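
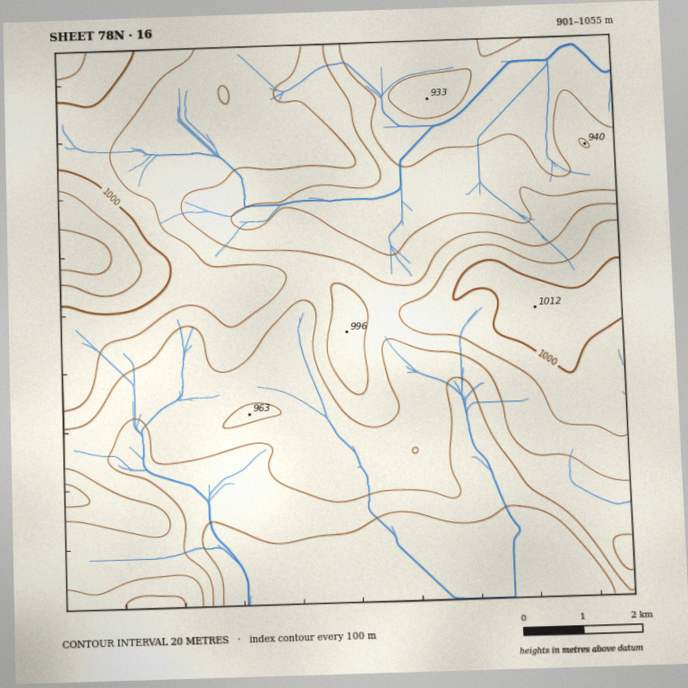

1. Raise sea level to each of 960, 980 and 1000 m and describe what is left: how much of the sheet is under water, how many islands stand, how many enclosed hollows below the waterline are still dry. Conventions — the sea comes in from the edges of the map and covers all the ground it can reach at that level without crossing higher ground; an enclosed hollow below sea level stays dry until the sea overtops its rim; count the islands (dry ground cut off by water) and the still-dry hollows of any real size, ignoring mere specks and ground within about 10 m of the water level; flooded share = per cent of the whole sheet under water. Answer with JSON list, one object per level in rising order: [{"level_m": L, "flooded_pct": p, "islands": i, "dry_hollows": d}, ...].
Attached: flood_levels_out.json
[{"level_m": 960, "flooded_pct": 58, "islands": 0, "dry_hollows": 0}, {"level_m": 980, "flooded_pct": 79, "islands": 1, "dry_hollows": 0}, {"level_m": 1000, "flooded_pct": 92, "islands": 0, "dry_hollows": 0}]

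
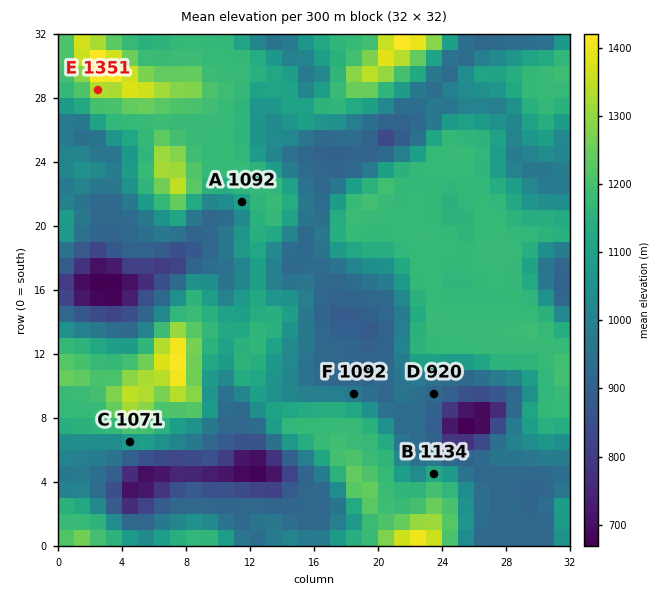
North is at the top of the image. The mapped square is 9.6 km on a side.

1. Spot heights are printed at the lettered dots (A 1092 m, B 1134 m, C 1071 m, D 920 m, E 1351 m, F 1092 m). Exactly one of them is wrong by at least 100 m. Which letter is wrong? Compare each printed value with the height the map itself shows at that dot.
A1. F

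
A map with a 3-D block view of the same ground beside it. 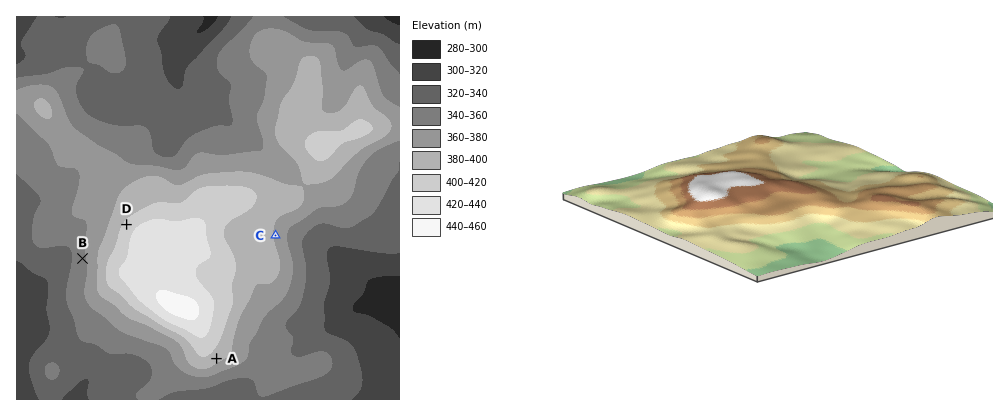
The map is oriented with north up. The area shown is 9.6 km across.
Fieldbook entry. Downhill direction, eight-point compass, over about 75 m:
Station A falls SE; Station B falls W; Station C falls E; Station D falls NW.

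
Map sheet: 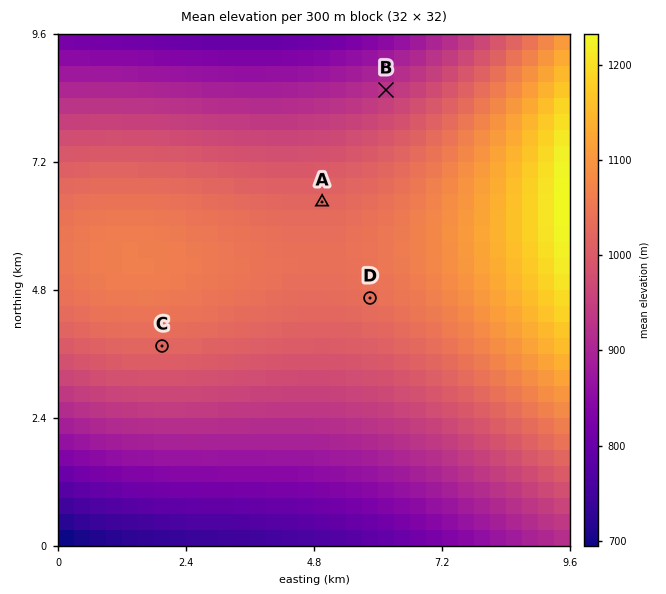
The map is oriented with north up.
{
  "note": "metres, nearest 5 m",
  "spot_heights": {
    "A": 1020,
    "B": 930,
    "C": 1020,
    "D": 1035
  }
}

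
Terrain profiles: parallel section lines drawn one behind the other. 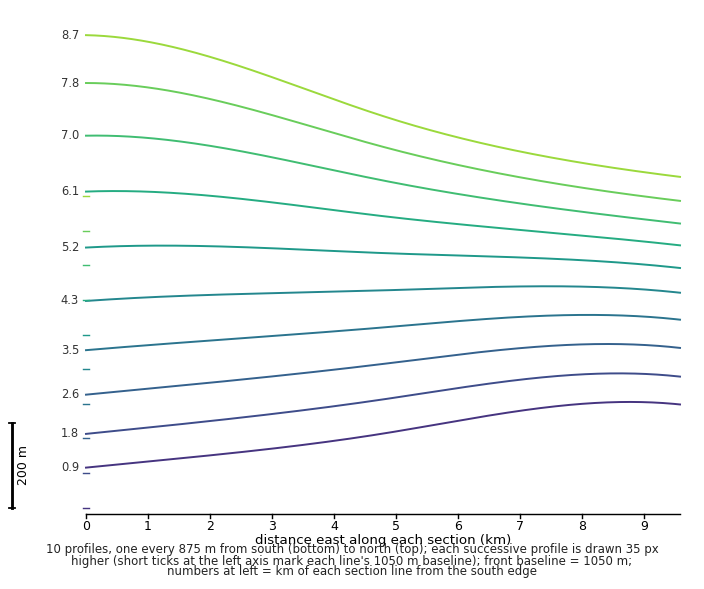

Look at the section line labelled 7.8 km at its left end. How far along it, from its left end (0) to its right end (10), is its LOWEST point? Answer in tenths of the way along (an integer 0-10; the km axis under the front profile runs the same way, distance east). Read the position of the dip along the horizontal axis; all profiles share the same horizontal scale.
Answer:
10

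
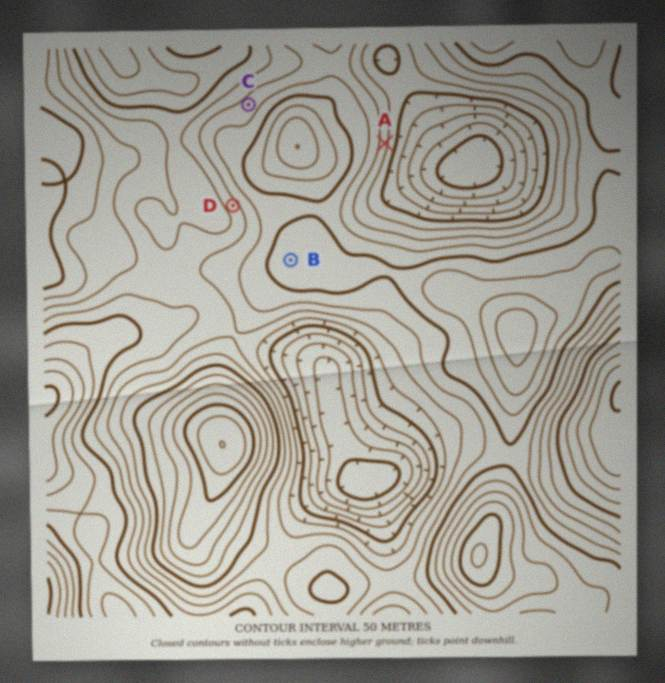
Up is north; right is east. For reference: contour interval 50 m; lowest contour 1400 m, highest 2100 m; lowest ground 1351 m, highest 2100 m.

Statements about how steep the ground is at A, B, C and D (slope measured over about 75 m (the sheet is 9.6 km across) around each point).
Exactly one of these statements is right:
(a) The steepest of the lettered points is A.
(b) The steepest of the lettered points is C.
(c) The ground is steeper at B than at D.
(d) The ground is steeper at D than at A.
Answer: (a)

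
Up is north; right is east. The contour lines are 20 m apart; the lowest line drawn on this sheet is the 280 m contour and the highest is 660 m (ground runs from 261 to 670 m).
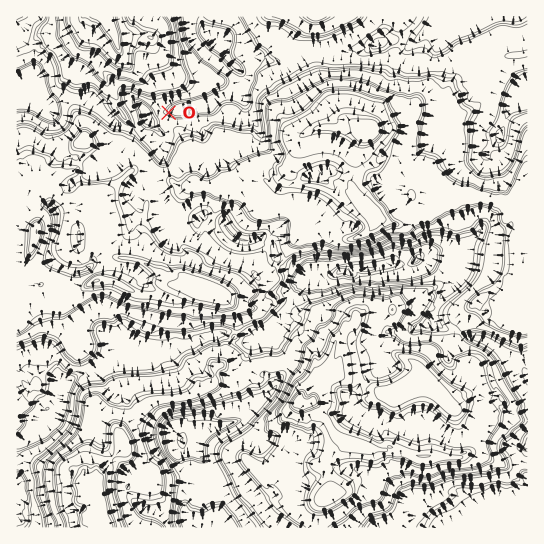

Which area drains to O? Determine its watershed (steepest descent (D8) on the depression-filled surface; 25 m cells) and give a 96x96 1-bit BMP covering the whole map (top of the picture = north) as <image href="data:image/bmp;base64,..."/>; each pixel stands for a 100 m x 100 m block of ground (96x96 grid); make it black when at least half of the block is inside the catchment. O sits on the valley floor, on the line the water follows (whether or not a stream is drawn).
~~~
<image width="96" height="96" href="data:image/bmp;base64,Qk2+BAAAAAAAAD4AAAAoAAAAYAAAAGAAAAABAAEAAAAAAIAEAAATCwAAEwsAAAIAAAAAAAAA////AAAAAAAAAAAAAAAAAAAAAAAAAAAAAAAAAAAAAAAAAAAAAAAAAAAAAAAAAAAAAAAAAAAAAAAAAAAAAAAAAAAAAAAAAAAAAAAAAAAAAAAAAAAAAAAAAAAAAAAAAAAAAAAAAAAAAAAAAAAAAAAAAAAAAAAAAAAAAAAAAAAAAAAAAAAAAAAAAAAAAAAAAAAAAAAAAAAAAAAAAAAAAAAAAAAAAAAAAAAAAAAAAAAAAAAAAAAAAAAAAAAAAAAAAAAAAAAAAAAAAAAAAAAAAAAAAAAAAAAAAAAAAAAAAAAAAAAAAAAAAAAAAAAAAAAAAAAAAAAAAAAAAAAAAAAAAAAAAAAAAAAAAAAAAAAAAAAAAAAAAAAAAAAAAAAAAAAAAAAAAAAAAAAAAAAAAAAAAAAAAAAAAAAAAAAAAAAAAAAAAAAAAAAAAAAAAAAAAAAAAAAAAAAAAAAAAAAAAAAAAAAAAAAAAAAAAAAAAAAAAAAAAAAAAAAAAAAAAAAAAAAAAAAAAAAAAAAAAAAAAAAAAAAAAAAAAAAAAAAAAAAAAAAAAAAAAAAAAAAAAAAAAAAAAAAAAAAAAAAAAAAAAAAAAAAAAAAAAAAAAAAAAAAAAAAAAAAAAAAAAAAAAAAAAAAAAAAAAAAAAAAAAAAAAAAAAAAAAAAAAAAAAAAAAAAAAAAAAAAAAAAAAAAAAAAAAAAAAAA4AAAAAAAAAAAB8AP4AAAAAAAAAAAH+A/8AAAAAAAAAAAf///wAAAAAAAAAAA////gAAAAAAAAAAA////AAAAAAAAAAAA///8AAAAAAAAAAAA///8AAAAAAAAAAAAf//8AAAAAAAAAAAAf//8AAAAAAAAAAAAf//8AAAAAAAAAAAAP//8AAAAAAAAAAAAP//8AAAAAAAAAAAAP//4AAAAAAAAAAAAP//4AAAAAAAAAAAAf//8AAAAAAAAAAAAf//8AAAAAAAAAAAAf//+AAAAAAAAAAAAf//+AAAAAAAAAAAAf//+AAAAAAAAAAAAP////AAAAAAAAAAAP////wAAAAAAAAAAB////gAAAAAAAAAAAP///gAAAAAAAAAAAH///gAAAAAAAAAAAD///gAAAAAAAAAAAB///gAAAAAAAAAAAB///gAAAAAAAAAAAB///gAAAAAAAAAAABB//AAAAAAAAAAAAAAf+AAAAAAAAAAAAAAf8AAAAAAAAAAAAAAf4AAAAAAAAAAAAAAfwAAAAAAAAAAAAAA/wAAAAAAAAAAAAAB/gAAAAAAAAAAAAAB/gAAAAAAAAAAAAAB/AAAAAAAAAAAAAAD/AAAAAAAAAAAAAAD+AAAAAAAAAAAAAAH+AAAAAAAAAAAAAAP8AAAAAAAAAAAAAAP4AAAAAAAAAAAAAAfgAAAAAAAAAAAAAAfgAAAAAAAAAAAAAAPAAAAAAAAAAAAAAAGAAAAAAAAAAAAAAAAAAAAAAAAAAAAAAAAAAAAAAAAAAAAAAAAAAAAAAAAAAAAAAAAAAAAAAAAAAAAAAAAAAAAAAAAAAAAAAAAAAAAAAAAAAAAA="/>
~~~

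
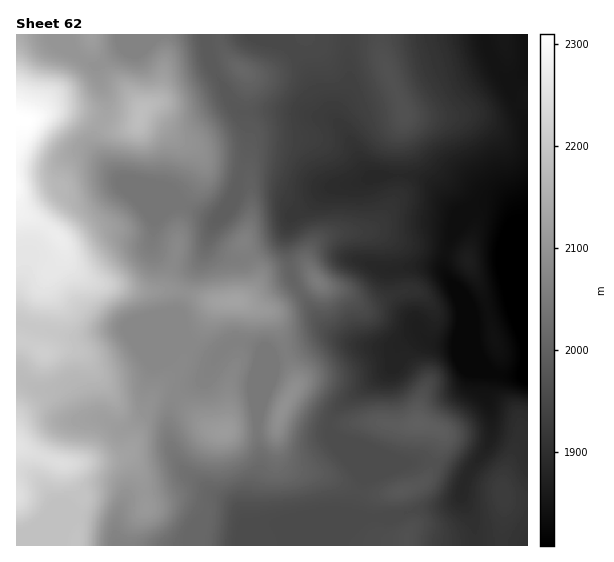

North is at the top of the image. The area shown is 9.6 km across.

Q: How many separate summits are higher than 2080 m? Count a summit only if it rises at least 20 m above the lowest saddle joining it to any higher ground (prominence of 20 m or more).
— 4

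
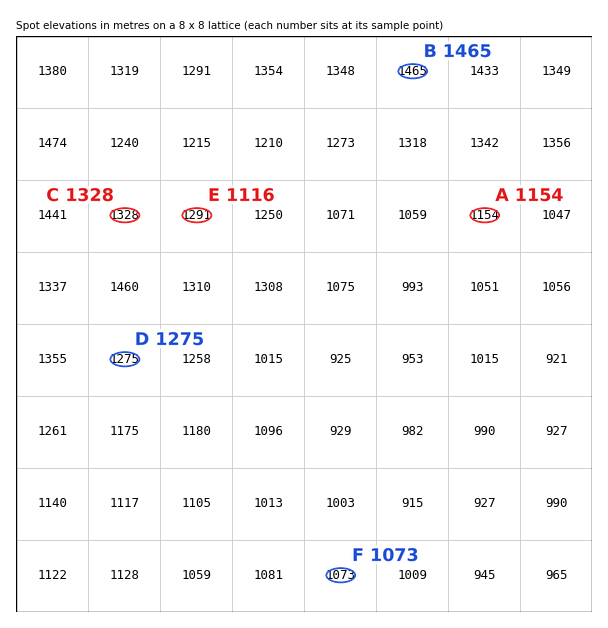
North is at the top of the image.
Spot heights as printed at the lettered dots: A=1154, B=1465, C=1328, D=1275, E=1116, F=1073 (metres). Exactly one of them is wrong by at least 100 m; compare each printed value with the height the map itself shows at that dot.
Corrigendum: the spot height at E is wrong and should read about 1291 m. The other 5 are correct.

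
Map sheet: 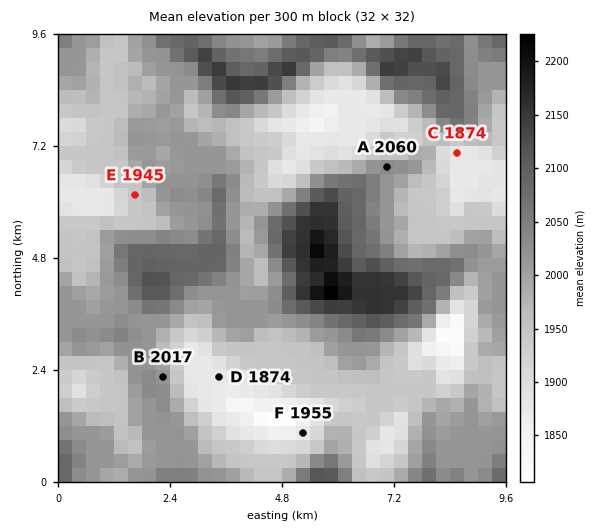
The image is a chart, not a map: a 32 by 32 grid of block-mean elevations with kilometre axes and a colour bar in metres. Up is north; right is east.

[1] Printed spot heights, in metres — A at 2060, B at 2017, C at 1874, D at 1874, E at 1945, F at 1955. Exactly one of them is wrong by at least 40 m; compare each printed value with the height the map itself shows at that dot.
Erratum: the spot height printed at F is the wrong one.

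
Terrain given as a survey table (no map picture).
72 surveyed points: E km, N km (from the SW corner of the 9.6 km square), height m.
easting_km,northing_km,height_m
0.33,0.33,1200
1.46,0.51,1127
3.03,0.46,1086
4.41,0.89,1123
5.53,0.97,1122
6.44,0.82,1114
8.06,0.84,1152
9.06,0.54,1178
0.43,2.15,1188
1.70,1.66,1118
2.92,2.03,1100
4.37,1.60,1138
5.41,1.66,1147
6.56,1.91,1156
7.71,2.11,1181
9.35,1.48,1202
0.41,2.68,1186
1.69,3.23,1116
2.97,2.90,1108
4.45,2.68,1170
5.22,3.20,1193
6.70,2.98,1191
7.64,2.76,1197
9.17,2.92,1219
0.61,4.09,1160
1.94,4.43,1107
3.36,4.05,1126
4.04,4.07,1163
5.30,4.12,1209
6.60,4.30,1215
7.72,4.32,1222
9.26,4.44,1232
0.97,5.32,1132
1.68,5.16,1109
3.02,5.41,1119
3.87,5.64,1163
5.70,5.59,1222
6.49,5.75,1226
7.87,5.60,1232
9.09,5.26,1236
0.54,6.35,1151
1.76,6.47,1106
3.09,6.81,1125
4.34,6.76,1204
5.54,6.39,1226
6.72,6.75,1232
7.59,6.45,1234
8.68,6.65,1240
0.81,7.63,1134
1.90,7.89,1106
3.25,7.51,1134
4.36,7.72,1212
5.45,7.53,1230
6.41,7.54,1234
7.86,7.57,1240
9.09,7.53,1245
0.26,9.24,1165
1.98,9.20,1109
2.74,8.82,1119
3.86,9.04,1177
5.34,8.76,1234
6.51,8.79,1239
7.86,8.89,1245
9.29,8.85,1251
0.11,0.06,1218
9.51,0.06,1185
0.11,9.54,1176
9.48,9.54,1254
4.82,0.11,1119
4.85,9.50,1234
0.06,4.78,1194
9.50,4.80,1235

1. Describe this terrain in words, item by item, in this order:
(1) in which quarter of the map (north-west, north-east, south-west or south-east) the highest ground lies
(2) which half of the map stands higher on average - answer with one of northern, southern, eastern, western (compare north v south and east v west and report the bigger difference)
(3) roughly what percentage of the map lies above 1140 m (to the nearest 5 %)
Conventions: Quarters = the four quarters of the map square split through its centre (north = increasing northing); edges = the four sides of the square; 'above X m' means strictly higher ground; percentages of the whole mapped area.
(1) Look to the north-east quarter for the highest ground.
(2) The eastern half stands higher on average than the western half.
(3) Roughly 65 % of the ground is higher than 1140 m.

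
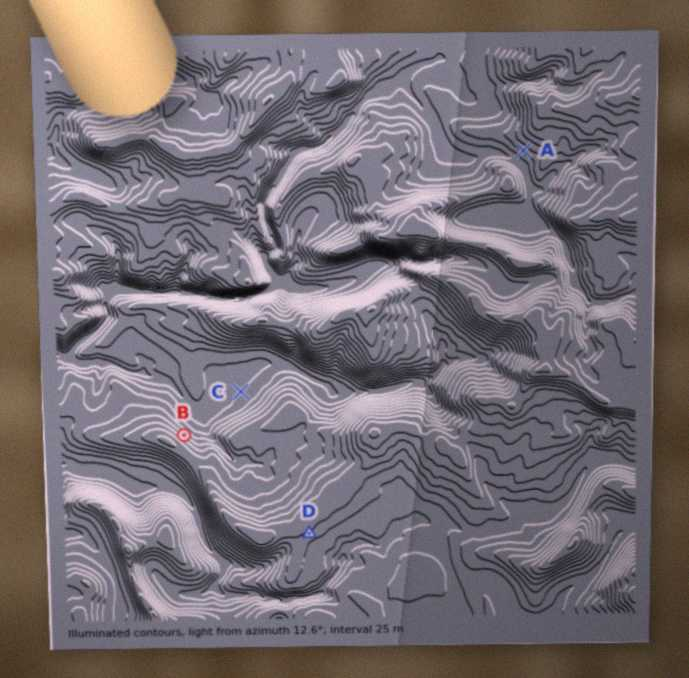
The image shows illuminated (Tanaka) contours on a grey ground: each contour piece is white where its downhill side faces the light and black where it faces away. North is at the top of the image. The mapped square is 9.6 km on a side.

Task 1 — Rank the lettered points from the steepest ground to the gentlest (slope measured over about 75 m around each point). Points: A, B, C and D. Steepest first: B A D C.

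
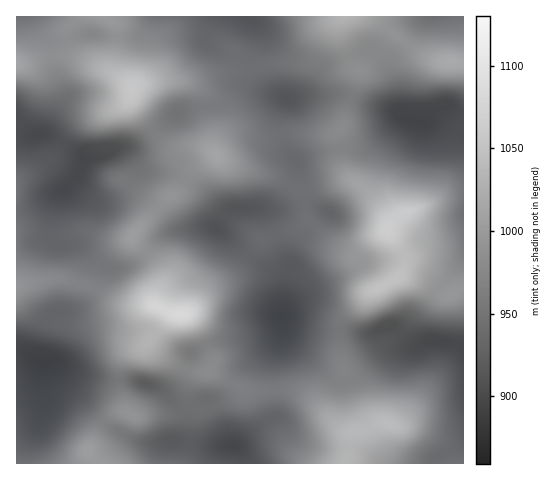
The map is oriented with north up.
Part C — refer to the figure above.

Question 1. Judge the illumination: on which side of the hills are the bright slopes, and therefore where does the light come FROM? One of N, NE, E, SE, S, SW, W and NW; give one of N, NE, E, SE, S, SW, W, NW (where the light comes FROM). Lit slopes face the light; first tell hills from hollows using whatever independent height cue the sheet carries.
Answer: N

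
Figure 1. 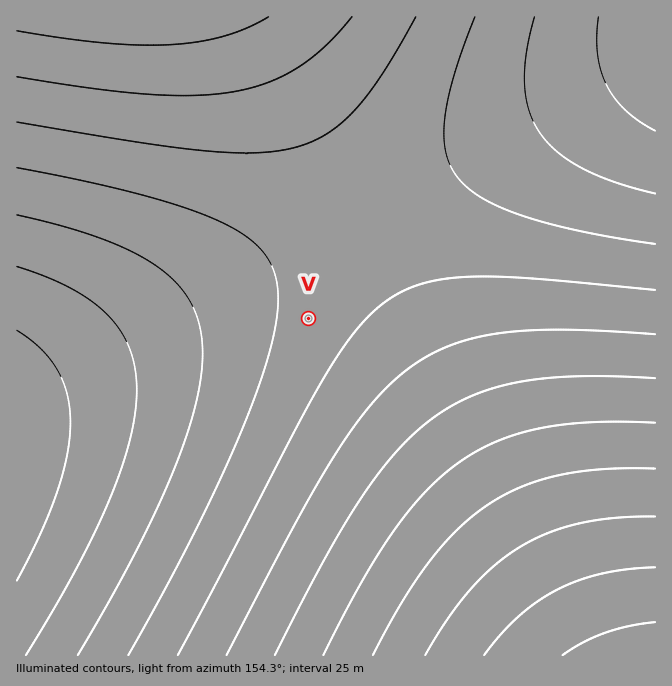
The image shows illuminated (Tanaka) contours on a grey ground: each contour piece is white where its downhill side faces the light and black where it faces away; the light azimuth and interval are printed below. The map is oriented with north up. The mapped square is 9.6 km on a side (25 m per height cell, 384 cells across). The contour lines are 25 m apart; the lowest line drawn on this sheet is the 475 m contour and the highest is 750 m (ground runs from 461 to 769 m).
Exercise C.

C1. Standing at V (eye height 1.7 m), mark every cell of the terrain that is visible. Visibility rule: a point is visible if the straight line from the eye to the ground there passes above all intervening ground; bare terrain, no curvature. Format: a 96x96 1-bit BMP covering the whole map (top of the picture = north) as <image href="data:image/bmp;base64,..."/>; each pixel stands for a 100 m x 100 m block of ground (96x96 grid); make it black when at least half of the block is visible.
<image width="96" height="96" href="data:image/bmp;base64,Qk2+BAAAAAAAAD4AAAAoAAAAYAAAAGAAAAABAAEAAAAAAIAEAAATCwAAEwsAAAIAAAAAAAAA////AAAAAAAAAAAAAAAAAAAAAAAAAAAAAAAAAAAAAAAAAAAAAAAAAAAAAAAAAAAAAAAAAAAAAAAAAAAAAAAAAAAAAAAAAAAAAAAAAAAAAAAAAAAAAAAAAAAAAAAAAAAAAAAAAAAAAAAAAAAAAAAAAAAAAAAAAAAAAAAAAAAAAAAAAAAAAAAAAAAAAAAAAAAAAAAAAAAAAAAAAAAAAAAAAAAAAAAAAAAAAAAAAAAAAAAAAAAAAAAAAAAAAAAAAAAAAAAAAAAAAAAAAAAAAAAAAAAAAAAAAAAAAAAAAAAAAAEAAAAAAAAAAAAAAAMAAAAAAAAAAAAAAAcAAAAAAAAAAAAAAA8AAAAAAAAAAAAAAB8AAAAAAAAAAAAAAD8Af/gAAAAAAAAAAH8H//8AAAAAAAAAAP8f///gAAAAAAAAAf8////4AAAAAAAAA/9////8AAAAAAAAB//////+AAAAAAAAD///////gAAAAAAAP///////wAAAAAAAf///////4AAAAAAA////////4AAAAAAB//9/////8AAAAAAH//9/////+AAAAAAP//8//////AAAAAA///8//////AAAAAB///8f/////gAAAAH///8P/////wAAAAP///8H/////4AAAA////8D/////4AAAD////8B/////8AAAP////8A/////+AAA/////8Af/////AAD/////8AH/////gAP/////8AD/////wA//////8AA/////////////8AAf////////////8AAH////////////8AAA////////////8AAAH///////////8AAAA///////////8AAAAD//////////8AAAAAD/////////8AAAAAAP////////8AAAAAAD////////8AAAAAAA////////8AAAAAAAf///////8AAAAAAAf///////8AAAAAAAP///////8AAAAAAAH///////8AAAAAAAH///////8AAAAAAAD///////8AAAAAAAD///////8AAAAAAAB///////8AAAAAAAB///////8AAAAAAAA///////8AAAAAAAA///////8AAAAAAAAf//////8AAAAAAAAf//////8AAAAAAAAP//////8AAAAAAAAP//////8AAAAAAAAP//////8AAAAAAAAH//////8AAAAAAAAH//////8AAAAAAAAD//////8AAAAAAAAD//////8AAAAAAAAD//////8AAAAAAAAB//////8AAAAAAAAB//////8AAAAAAAAA//////8AAAAAAAAA//////8AAAAAAAAAf/////8AAAAAAAAAf/////8AAAAAAAAAf/////8AAAAAAAAAP/////8AAAAAAAAAP/////8AAAAAAAAAH/////8AAAAAAAAAH/////8AAAAAAAAAD/////8AAAAAAAAAD/////8AAAAAAAAAB/////8AAAAAAAAAB/////8AAAAAAAAAA/////8AAAAAAAAAA/////8AAAAAAAAAAf////8="/>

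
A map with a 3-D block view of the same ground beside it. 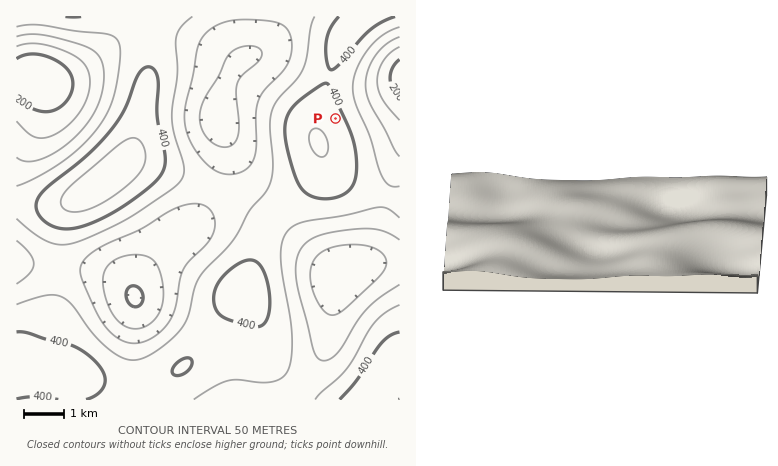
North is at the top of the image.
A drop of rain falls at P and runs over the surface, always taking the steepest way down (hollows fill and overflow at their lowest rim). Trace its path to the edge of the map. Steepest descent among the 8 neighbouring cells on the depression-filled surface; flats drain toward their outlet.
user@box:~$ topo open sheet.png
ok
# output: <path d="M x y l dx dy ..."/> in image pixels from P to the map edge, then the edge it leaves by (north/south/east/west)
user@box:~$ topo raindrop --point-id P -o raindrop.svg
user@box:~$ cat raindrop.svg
<path d="M336 118l10-10 12 0 24-16 18-8"/>
exit: east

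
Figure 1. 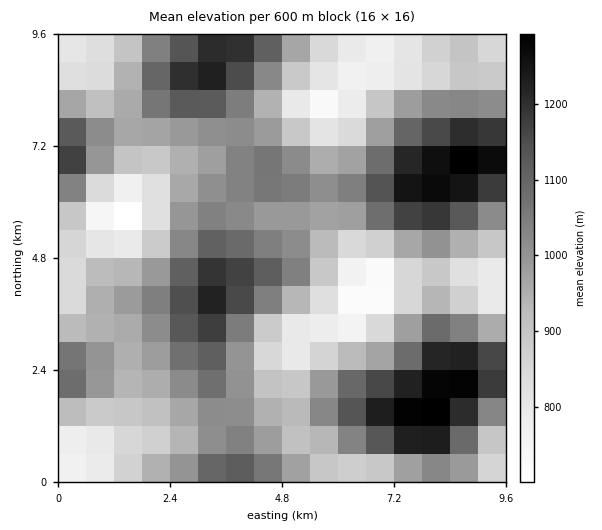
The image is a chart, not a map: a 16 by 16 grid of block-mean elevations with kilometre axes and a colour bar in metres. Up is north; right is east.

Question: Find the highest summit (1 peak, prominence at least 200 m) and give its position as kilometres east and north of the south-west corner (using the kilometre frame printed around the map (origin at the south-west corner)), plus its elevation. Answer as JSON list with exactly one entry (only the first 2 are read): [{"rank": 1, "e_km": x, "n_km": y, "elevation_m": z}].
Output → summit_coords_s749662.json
[{"rank": 1, "e_km": 7.84, "n_km": 1.21, "elevation_m": 1316}]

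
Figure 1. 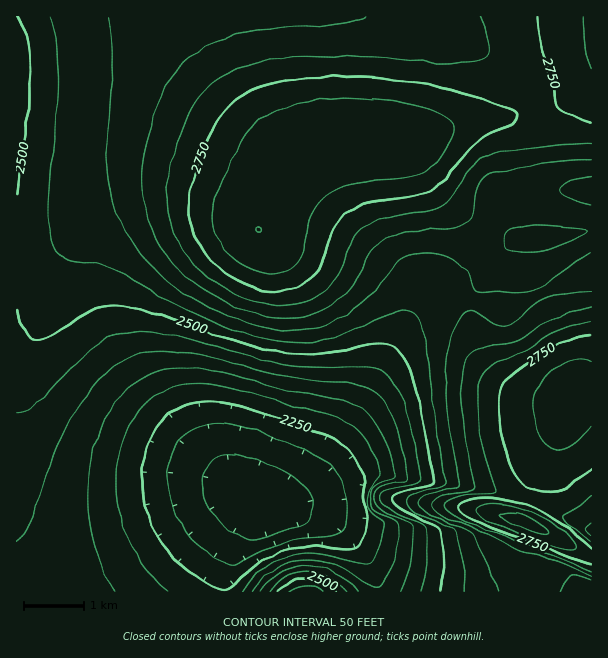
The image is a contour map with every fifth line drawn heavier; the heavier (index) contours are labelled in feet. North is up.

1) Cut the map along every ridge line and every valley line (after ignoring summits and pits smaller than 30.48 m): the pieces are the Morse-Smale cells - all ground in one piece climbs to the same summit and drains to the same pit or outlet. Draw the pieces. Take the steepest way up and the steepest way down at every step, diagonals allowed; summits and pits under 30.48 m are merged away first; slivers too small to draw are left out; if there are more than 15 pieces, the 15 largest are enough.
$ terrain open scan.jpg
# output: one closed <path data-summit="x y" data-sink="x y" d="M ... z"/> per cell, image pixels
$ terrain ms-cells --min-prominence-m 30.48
<path data-summit="260 230" data-sink="257 500" d="M591 16l-575 1 1 575 205 0 6-29 26-60 3-3 10 4 12-2 17-9 18-19 40-55 48-87 20-28 16-8 21 0 20 5 22 9 6 0 29-15 56-22z"/><path data-summit="524 522" data-sink="257 500" d="M591 274l-34 12-50 24-6 0-22-9-20-5-21 0-16 8-16 20-40 75-46 68-24 26-17 9-11 2 44 12 32 16 18 19 8 12 6 15 2 14 213 0z"/><path data-summit="306 591" data-sink="257 500" d="M258 500l-4 3-7 15-19 45-5 18 1 11 154-1-2-13-6-15-8-12-18-19-32-16-43-11z"/>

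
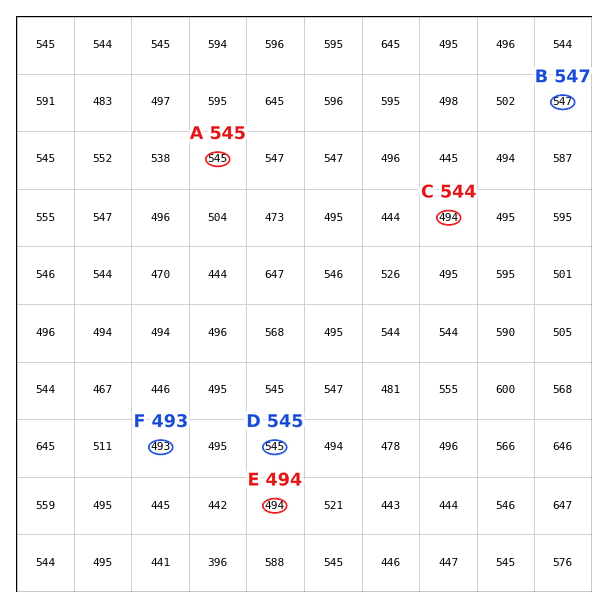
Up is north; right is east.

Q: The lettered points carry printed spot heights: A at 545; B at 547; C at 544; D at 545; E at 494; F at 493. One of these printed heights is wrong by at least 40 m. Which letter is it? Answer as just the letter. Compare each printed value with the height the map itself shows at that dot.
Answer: C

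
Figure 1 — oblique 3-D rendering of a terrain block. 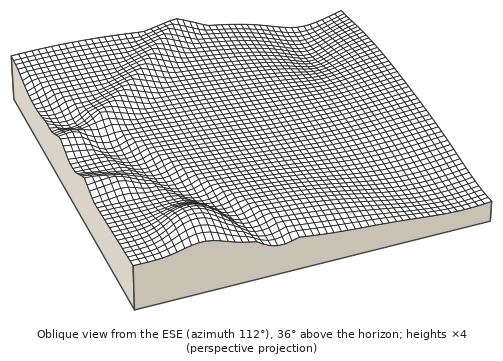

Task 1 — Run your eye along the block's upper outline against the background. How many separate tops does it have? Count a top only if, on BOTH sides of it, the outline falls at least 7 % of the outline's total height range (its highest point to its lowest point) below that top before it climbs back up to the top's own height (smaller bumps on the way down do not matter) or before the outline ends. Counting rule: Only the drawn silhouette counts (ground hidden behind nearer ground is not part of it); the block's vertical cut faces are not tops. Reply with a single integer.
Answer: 2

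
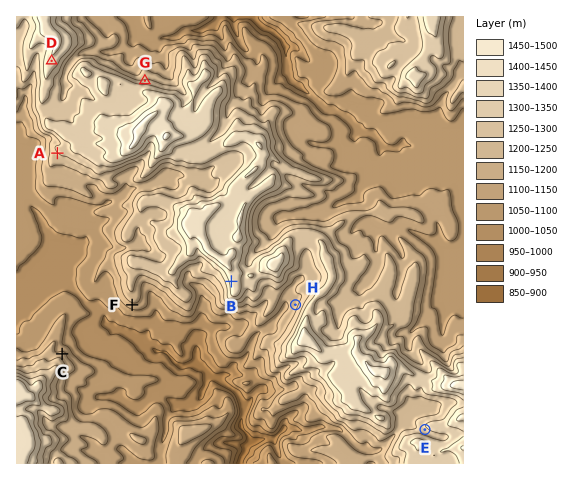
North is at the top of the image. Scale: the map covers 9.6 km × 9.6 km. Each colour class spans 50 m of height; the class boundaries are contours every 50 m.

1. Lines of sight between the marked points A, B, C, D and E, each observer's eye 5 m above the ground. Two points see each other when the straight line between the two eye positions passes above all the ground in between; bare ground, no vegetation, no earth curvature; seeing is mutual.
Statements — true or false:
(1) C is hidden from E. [true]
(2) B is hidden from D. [true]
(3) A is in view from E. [false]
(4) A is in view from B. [false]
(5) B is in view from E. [false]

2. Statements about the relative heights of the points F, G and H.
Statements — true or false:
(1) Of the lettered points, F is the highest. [false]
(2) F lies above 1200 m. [false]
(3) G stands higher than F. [true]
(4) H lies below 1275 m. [true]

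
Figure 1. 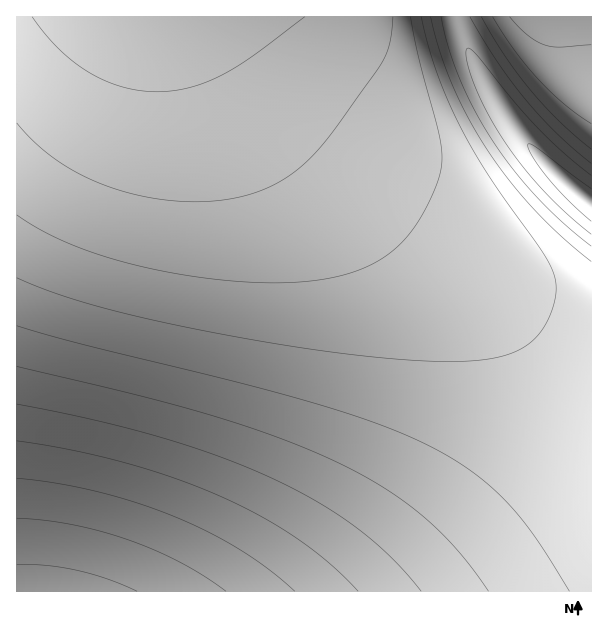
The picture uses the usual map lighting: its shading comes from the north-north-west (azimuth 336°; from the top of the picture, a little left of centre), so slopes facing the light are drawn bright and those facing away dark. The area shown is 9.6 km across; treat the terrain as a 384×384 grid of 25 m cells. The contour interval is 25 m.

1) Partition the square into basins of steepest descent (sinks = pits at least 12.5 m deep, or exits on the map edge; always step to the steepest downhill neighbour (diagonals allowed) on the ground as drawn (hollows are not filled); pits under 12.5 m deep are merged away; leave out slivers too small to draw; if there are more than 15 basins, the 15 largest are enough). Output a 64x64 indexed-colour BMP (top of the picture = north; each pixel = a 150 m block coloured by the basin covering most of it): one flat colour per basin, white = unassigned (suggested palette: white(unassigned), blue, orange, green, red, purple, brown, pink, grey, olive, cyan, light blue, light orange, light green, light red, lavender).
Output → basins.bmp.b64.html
<image width="64" height="64" href="data:image/bmp;base64,Qk12CAAAAAAAAHYAAAAoAAAAQAAAAEAAAAABAAQAAAAAAAAIAAATCwAAEwsAABAAAAAAAAAA////ALR3HwAOf/8ALKAsACgn1gC9Z5QAS1aMAMJ34wB/f38AIr28AM++FwDox64AeLv/AIrfmACWmP8A1bDFABERERERERERERERERERERERERERERERERERERERERERERERERERERERERERERERERERERERERERERERERERERERERERERERERERERERERERERERERERERERERERERERERERERERERERERERERERERERERERERERERERERERERERERERERERERERERERERERERERERERERERERERERERERERERERERERERERERERERERERERERERERERERERERERERERERERERERERERERERERERERERERERERERERERERERERERERERERERERERERERERERERERERERERERERERERERERERERERERERERERERERERERERERERERERERERERERERERERERERERERERERERERERERERERERERERERERERERERERERERERERERERERERERERERERERERERERERERERERERERERERERERERERERERERERERERERERERERERERERERERERERERERERERERERERERERERERERERERERERERERERERERERERERERERERERERERERERERERERERERERERERERERERERERERERERERERERERERERERERERERERERERERERERERERERERERERERERERERERERERERERERERERERERERERERERERERERERERERERERERERERERERERERERERERERERERERERERERERERERERERERERERERERERERERERERERERERERERERERERERERERERERERERERERERERERERERERERERERERERERERERERERERERERERERERERERERERERERERERERERERERERERERERERERERERERERERERERERERERERERERERERERERERERERERERERERERERERERERERERERERERERERERERERERERERERERERERERERERERERERERERERERERERERERERERERERERERERERERERERERERERERERERERERERERERERERERERERERERERERERERERERERERERERERERERERERERERERERERERERERERERERERERERERERERERERERERERERERERERERERERERERERERERERERERERERERERERERERERERERERERERERERERERERERERERERERERERERERERERERERERERERERERERERERERERERERERERERERERERERERERERERERERERERERERERERERERERERERERERERERERERIiEREREREREREREREREREREREREREREREREREREREiIiIRERERERERERERERERERERERERERERERERERERIiIiIhERERERERERERERERERERERERERERERERERERIiIiIiERERERERERERERERERERERERERERERERERESIiIiIiIREREREREREREREREREREREREREREREREREiIiIiIiIhEREREREREREREREREREREREREREREREREiIiIiIiIiERERERERERERERERERERERERERERERERIiIiIiIiIiIRERERERERERERERERERERERERERERERIiIiIiIiIiIhERERERERERERERERERERERERERERESIiIiIiIiIiIiERERERERERERERERERERERERERERESIiIiIiIiIiIiIRERERERERERERERERERERERERERESIiIiIiIiIiIiIhEREREREREREREREREREREREREREiIiIiIiIiIiIiIiEREREREREREREREREREREREREREiIiIiIiIiIiIiIiIREREREREREREREREREREREREREiIiIiIiIiIiIiIiIhERERERERERERERERERERERERIiIiIiIiIiIiIiIiIiERERERERERERERERERERERERIiIiIiIiIiIiIiIiIiIRERERERERERERERERERERERIiIiIiIiIiIiIiIiIiIhERERERERERERERERERERERIiIiIiIiIiIiIiIiIiIiERERERERERERERERERERERIiIiIiIiIiIiIiIiIiIiIRERERERERERERERERERERIiIiIiIiIiIiIiIiIiIiIhERERERERERERERERERERIiIiIiIiIiIiIiIiIiIiIiERERERERERERERERERERIiIiIiIiIiIiIiIiIiIiIiIRERERERERERERERERERIiIiIiIiIiIiIiIiIiIiIiIhERERERERERERERERERIiIiIiIiIiIiIiIiIiIiIiIiERERERERERERERERERIiIiIiIiIiIiIiIiIiIiIiIiIRERERERERERERERERIiIiIiIiIiIiIiIiIiIiIiIiIhEREREREREREREREREiIiIiIiIiIiIiIiIiIiIiIiIiEREREREREREREREREiIiIiIiIiIiIiIiIiIiIiIiIiIREREREREREREREREiIiIiIiIiIiIiIiIiIiIiIiIiIhERERERERERERERESIiIiIiIiIiIiIiIiIiIiIiIiIiERERERERERERERESIiIiIiIiIiIiIiIiIiIiIiIiIiIRERERERERERERERIiIiIiIiIiIiIiIiIiIiIiIiIiIhERERERERERERERIiIiIiIiIiIiIiIiIiIiIiIiIiIi"/>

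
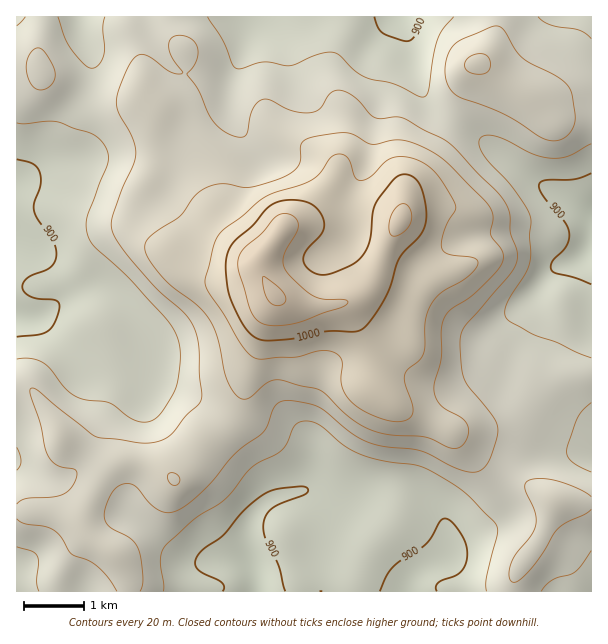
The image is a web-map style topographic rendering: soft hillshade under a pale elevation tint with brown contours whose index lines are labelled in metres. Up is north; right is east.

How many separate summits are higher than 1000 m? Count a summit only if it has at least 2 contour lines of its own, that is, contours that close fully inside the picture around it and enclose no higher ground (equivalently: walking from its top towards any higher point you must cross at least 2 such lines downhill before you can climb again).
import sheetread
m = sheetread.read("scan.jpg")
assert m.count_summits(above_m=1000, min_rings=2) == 1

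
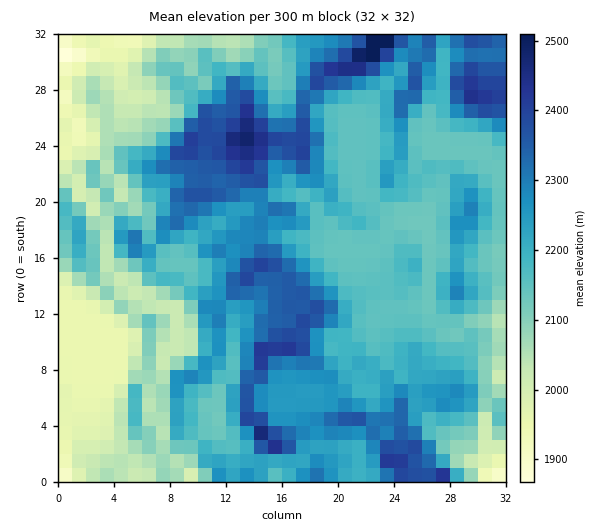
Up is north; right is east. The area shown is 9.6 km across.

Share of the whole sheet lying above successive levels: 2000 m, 90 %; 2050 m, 83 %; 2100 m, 77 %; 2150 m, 60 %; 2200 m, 43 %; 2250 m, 30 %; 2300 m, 20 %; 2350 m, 12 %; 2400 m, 5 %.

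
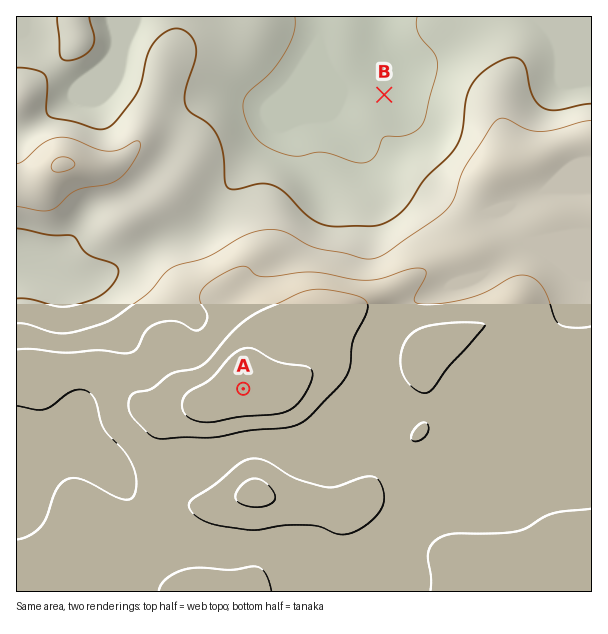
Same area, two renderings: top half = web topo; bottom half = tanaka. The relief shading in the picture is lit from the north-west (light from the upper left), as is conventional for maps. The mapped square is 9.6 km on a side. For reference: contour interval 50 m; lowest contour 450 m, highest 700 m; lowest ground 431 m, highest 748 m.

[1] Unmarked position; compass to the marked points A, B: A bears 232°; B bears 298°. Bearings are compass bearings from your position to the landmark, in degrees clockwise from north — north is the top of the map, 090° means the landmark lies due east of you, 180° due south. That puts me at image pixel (524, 169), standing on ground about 590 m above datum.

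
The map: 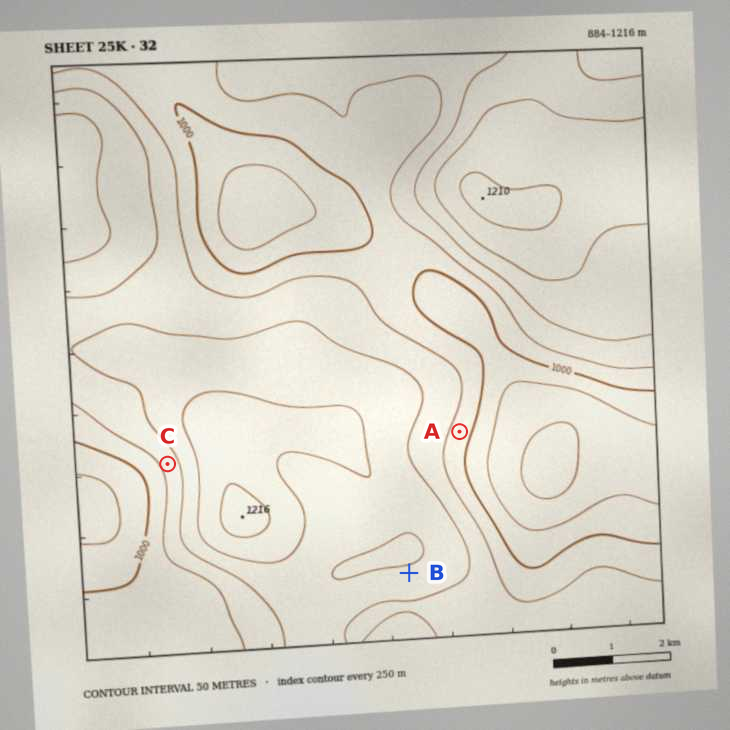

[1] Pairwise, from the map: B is higher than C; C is higher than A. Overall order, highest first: B C A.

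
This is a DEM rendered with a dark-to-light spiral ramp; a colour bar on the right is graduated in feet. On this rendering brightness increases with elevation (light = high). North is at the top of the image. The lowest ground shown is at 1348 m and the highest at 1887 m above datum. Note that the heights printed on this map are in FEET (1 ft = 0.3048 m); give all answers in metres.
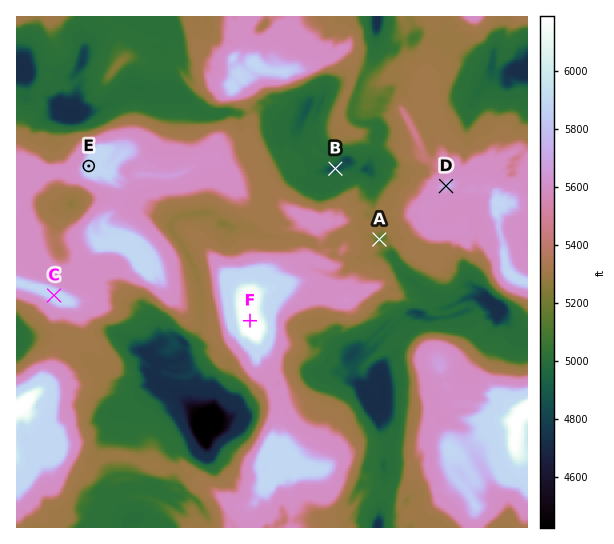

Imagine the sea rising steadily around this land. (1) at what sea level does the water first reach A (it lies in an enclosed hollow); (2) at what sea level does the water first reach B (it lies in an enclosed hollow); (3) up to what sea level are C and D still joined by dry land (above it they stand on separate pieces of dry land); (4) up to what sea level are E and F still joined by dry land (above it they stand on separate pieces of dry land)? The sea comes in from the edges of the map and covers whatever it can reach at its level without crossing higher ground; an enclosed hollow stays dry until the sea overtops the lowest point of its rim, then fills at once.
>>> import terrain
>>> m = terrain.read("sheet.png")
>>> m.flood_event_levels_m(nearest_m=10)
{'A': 1590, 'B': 1550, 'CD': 1610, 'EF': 1620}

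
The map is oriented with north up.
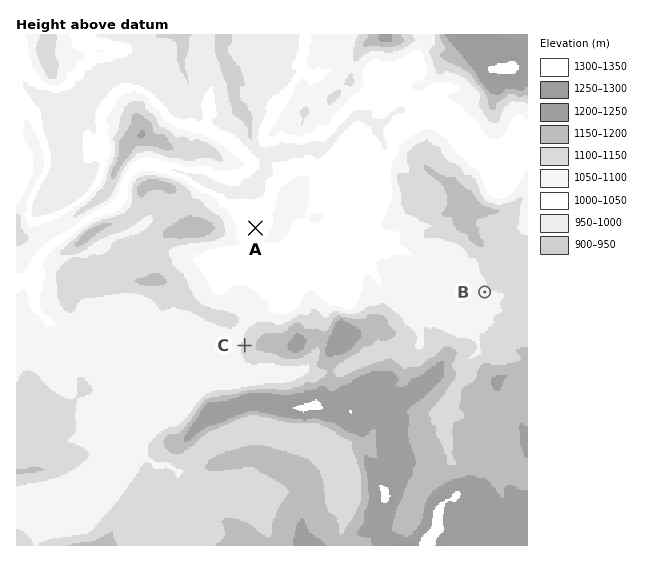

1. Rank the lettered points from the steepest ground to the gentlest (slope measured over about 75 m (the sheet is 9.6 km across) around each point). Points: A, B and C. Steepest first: C B A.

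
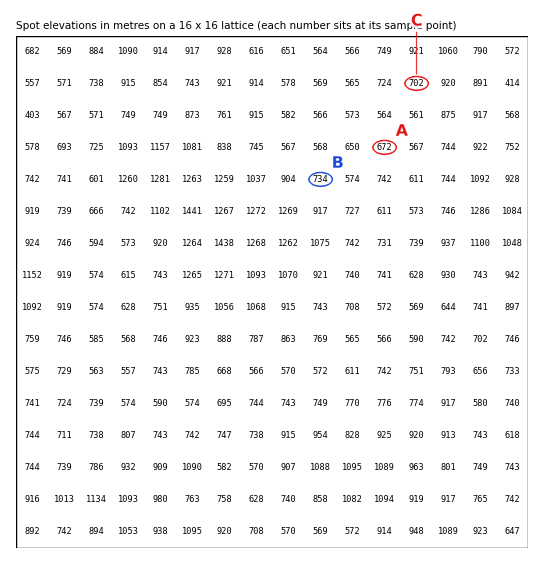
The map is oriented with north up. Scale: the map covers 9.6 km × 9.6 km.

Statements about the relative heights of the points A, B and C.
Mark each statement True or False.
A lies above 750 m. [False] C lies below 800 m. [True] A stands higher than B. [False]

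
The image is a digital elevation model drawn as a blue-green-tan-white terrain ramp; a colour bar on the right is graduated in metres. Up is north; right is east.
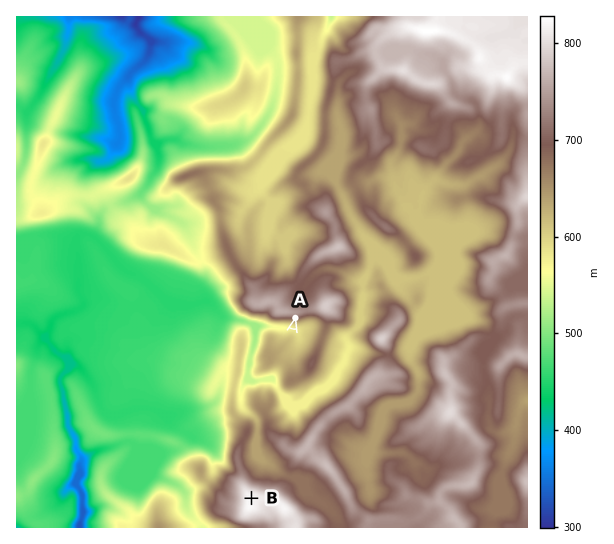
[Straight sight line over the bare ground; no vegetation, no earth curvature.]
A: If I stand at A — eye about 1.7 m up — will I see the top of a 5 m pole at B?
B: Yes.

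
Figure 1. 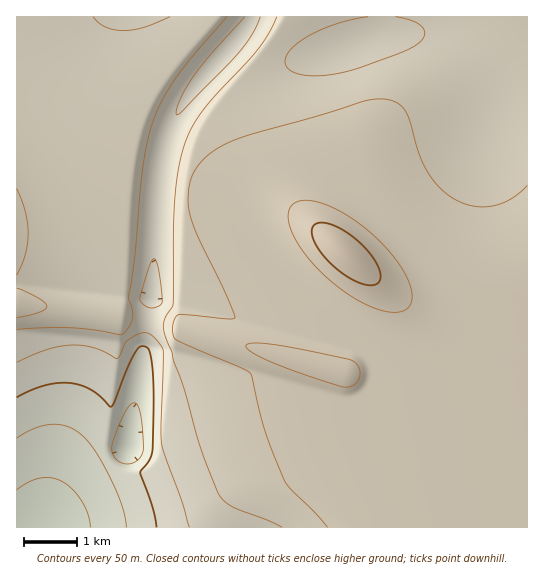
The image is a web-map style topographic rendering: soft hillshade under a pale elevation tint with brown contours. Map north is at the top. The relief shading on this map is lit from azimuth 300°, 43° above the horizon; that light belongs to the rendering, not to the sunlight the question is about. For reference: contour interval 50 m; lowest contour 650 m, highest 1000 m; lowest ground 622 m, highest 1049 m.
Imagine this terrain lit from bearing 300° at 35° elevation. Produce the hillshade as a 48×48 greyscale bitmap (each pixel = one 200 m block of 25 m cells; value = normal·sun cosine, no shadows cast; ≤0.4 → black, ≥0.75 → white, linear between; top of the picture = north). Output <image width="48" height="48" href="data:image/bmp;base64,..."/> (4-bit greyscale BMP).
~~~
<image width="48" height="48" href="data:image/bmp;base64,Qk32BAAAAAAAAHYAAAAoAAAAMAAAADAAAAABAAQAAAAAAIAEAAATCwAAEwsAABAAAAAAAAAAAAAAABEREQAiIiIAMzMzAERERABVVVUAZmZmAHd3dwCIiIgAmZmZAKqqqgC7u7sAzMzMAN3d3QDu7u4A////AGd4iJmaqqqpmHd3d3iIiIiIiIiIiIiIiGd3iJmZqqqpmId3d3iIiIiIiIiIiIiIiGZ3iImZmqmZmYiHd3iIiIiIiIiIiIiIiGZ3iImZmZmZmZiIiIiIiIiIiIiIiIiIiGZ3eImZqpmZmZmIiIiIiIiIiIiIiIiIiGZneImZvLqZmZmIiIiIiIiIiIiIiIiIiGZneIh3rvuZmZiIiIiIiIiIiIiIiIiIiGZneIhUjP2pmZiIiIiIiIiIiIiIiIiIiFZneIhTa+2pmZiIiIiIiIiIiIiIiIiIiFZmd4hTau6pmZiIiIiIiIiIiIiIiIiIiFVmd4hjWu65mZiIiIiIiIiIiIiIiIiIiFVmd3hjSd65mZiIiIiIiHeIiIiIiIiIiFVmZ3hzON65mZiIiIiHd2Z4iIiIiIiIiFVWZ3dzN87JmYiIiHd3d2RHiIiIiIiIiFVWZndzJr7JmIiHd3d3d3VGiIiIiIiIiFVWZnd0Jq7JiHd3d3eIiIdniIiIiIiIiFVWZnd0FJzId3d3iIiIiIiIiIiIiIiIiFVVVVZjA4zId4iImYiIiIiIh3d3eIiIiERERFVTAnzaiZmYiIiIiIiHd3d3eIiIiDREVWZ1I43rmZmZiIiIiIh3d3d3eIiIiFVmd3iHM4zrmZiIiIiIiIh3ZmZ3eIiIiHd3iIiHM3zriIiIiIiIiId2ZWZ3eIiIiHd3d4iHMmrbiIiIiIiIiIdlVVZ3iIiIiGZmd3d3MVrbiIiIiIiIiIdlRWd3iIiIiGZmd3d3MVrbiIiIiIiJmYdURWd4iIiIiGZmd3d3MVrbiIiIiIiZqYZVVnd4iIiIiGZnd3d3QVrciIiIiImqqYZVZ3d4iIiIiGZ3d3d3QVnciIiIiJmrqXZmd3d3iIiIiWZ3d3d3QUncmIiIiJqqqHd3d3d3iIiImWd3d3eHQUncmIiIiZqqmHd3d3d3eIiJmXd3d3iHUUncmIiIiZmZiIiId3d3eIiJmXd3d4iIUUjdmIiIiZmYiIiId3d3d4iJmXd3eIiIUjjNqIiIiIiIiIiHd3d3d4iJmXd3iIiIYifNqIiIiIiIiIiHd3d3d4iImXd4iIiIcie+uIiIiIiIiIiHd3d3d3iImXd4iIiIcxauyIiIiIiIiIiHd3Znd3iImXeIiIiIhBSd2YiIiIiIiIiHd3Zmd3eIiXeIiIiIhRJ864iIiIiIiIiId3Zmd3eIiXeIiIiIhyFa7qiIiImZmZmId3ZmZ3eIiHeIiIiIiEA3zsmIiImZmZmYh3d3d3d4iHeIiIiIiHIEneuIiIiZmZmZiHd3d3d4iHeIiIiIiIURat6oiIiJmZmZmIh3d3d4iHd4iIiIiIhAJq3ad3iIiZmpmYiId3d4iHd3eIiIiIhzA3rdl3d3iJmZmZiIiHd4iHd3d4iIiIiHIDe9yGZnd4iZmZmIiIiIiHd3d3iIiIiIYQSL23ZmZneIiIiIiIiIiHd3d3eIiIiIhhFYzZZmZmZ3iIiIiIiIiHd3d3d4iIiZiEAmrcdmZmZnd3iIiIiIhw=="/>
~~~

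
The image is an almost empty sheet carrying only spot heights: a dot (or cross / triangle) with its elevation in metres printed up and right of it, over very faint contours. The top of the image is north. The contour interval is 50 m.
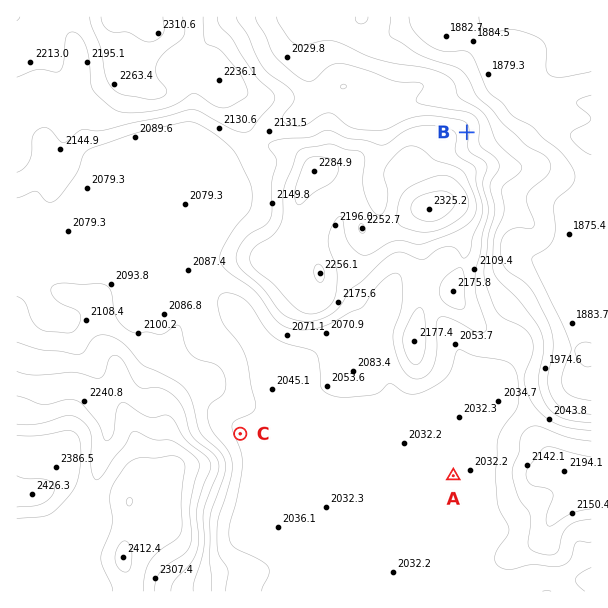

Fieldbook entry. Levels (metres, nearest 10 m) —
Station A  2030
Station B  2110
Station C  2040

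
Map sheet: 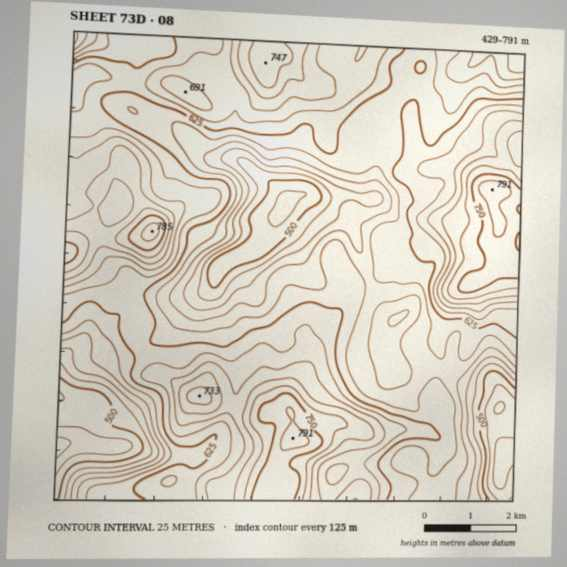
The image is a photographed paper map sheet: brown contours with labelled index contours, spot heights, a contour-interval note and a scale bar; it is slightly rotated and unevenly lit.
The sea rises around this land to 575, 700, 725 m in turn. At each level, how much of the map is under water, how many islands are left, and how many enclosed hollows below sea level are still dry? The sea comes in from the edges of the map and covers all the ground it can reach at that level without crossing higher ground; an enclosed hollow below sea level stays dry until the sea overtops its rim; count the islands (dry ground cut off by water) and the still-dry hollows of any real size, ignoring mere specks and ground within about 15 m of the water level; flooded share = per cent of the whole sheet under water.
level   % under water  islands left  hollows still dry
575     10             0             2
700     84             1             0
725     91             1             0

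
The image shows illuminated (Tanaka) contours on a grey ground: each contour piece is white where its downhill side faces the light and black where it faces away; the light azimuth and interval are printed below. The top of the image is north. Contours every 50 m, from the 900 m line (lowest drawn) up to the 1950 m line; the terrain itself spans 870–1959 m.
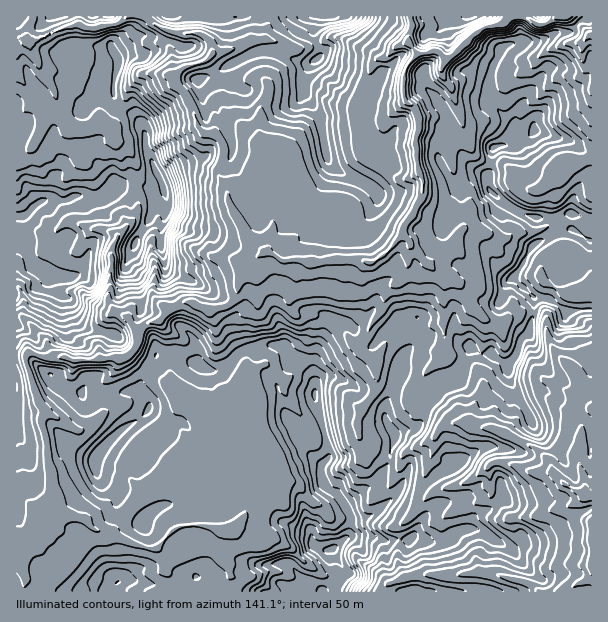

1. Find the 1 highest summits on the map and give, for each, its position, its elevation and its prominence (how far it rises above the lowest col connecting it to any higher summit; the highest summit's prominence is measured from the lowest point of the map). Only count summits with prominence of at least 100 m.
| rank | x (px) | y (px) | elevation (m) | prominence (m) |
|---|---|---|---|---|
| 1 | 333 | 549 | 1863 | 478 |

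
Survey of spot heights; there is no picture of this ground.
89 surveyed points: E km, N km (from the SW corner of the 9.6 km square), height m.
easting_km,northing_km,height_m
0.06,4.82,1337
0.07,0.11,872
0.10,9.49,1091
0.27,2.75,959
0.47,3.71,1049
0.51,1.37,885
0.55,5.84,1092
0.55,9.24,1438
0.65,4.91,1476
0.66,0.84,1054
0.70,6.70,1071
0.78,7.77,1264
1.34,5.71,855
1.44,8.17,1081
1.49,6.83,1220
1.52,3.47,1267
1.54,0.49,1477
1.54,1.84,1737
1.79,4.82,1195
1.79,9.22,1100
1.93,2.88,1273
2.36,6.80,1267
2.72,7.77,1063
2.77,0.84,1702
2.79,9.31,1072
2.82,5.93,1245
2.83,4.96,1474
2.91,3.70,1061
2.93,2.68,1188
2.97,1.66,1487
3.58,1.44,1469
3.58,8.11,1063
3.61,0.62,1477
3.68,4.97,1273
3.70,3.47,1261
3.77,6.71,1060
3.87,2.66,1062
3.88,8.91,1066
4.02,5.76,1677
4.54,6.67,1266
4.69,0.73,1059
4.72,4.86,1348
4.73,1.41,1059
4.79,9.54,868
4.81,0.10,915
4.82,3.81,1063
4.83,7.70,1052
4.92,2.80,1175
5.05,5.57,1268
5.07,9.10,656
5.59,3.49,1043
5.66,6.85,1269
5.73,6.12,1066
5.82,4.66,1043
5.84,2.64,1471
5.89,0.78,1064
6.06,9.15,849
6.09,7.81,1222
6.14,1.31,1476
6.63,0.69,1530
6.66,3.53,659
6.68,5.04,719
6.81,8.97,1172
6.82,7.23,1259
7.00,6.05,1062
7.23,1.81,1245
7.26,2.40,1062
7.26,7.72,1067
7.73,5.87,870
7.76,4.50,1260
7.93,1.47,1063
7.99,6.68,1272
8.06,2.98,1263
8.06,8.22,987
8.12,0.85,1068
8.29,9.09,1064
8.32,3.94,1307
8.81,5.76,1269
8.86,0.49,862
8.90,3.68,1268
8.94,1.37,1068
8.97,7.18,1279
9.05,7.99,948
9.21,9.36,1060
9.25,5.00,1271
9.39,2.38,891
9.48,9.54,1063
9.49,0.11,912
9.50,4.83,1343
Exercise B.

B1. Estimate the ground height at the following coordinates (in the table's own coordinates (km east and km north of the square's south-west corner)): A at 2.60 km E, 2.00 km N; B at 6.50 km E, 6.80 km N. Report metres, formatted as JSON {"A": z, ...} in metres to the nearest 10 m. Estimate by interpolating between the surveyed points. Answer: {"A": 1470, "B": 1280}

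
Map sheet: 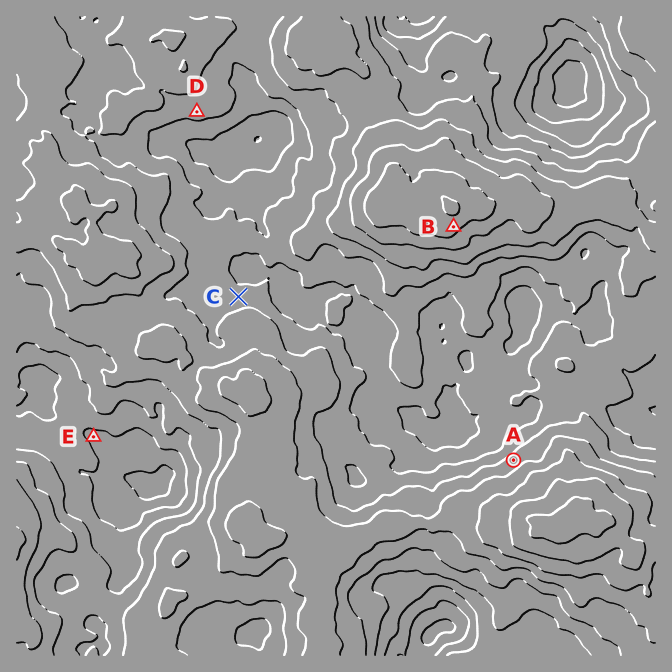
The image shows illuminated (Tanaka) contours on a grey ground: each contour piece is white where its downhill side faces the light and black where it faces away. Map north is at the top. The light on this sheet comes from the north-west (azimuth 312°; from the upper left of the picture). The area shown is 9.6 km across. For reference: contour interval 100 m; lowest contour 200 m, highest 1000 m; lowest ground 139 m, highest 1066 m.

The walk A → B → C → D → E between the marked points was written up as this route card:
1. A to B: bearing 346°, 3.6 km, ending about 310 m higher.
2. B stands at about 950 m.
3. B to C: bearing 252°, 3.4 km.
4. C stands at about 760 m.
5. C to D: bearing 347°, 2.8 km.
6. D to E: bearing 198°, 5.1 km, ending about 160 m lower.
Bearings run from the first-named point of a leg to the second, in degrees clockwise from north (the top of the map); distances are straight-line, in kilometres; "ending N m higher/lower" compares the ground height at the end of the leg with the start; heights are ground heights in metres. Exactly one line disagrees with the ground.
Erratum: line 4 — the height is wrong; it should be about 560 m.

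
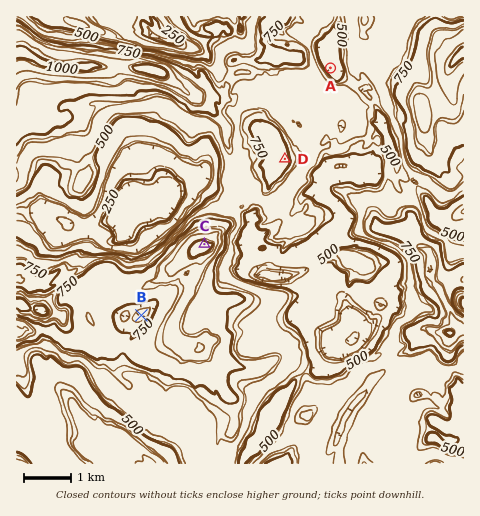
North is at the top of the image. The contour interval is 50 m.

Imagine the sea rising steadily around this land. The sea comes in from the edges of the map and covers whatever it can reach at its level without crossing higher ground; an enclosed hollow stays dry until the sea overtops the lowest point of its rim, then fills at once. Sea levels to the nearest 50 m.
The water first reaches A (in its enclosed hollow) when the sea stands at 550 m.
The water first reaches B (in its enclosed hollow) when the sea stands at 750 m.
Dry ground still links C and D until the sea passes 600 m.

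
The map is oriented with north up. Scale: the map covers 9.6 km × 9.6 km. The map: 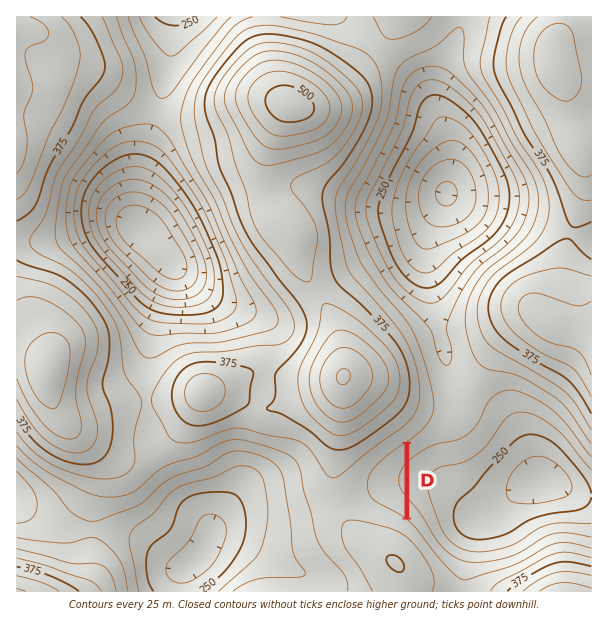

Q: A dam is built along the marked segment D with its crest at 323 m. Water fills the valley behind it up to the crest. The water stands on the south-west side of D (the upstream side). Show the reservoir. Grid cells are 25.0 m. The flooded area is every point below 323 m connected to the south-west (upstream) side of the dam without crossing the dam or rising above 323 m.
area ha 45.1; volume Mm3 4.86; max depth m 28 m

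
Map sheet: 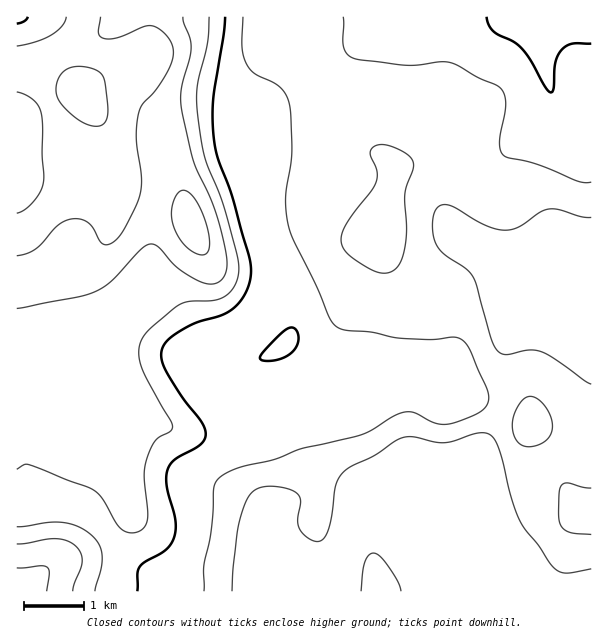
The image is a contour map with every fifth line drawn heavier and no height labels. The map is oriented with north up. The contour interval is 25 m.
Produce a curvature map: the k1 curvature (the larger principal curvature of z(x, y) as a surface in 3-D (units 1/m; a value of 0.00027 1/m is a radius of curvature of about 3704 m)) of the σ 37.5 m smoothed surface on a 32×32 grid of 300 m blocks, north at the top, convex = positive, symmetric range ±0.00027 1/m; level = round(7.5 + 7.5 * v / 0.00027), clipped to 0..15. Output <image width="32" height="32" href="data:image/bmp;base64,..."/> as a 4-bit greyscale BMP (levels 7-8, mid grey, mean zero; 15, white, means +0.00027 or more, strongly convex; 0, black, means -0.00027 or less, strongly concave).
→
<image width="32" height="32" href="data:image/bmp;base64,Qk12AgAAAAAAAHYAAAAoAAAAIAAAACAAAAABAAQAAAAAAAACAAATCwAAEwsAABAAAAAAAAAAAAAAABEREQAiIiIAMzMzAERERABVVVUAZmZmAHd3dwCIiIgAmZmZAKqqqgC7u7sAzMzMAN3d3QDu7u4A////AKu3eIh5qHd3ipd3mau5eZjM7Kd3iZh4h4uHeau4iIqZvO26mamYiIiah4q6iIiqiGmqisypmHiImoiZmIiJuHd4iHr6iJl3eJqIiIiIirh3h3dt+HeJdXiJh4d4iIu4eJmqvcdWeYeIiYiHeIeMp3iJq8u4d4q8yoh5hnmGbLiId4mLu87Luqq7qoZ7lnzsqIeIepncmId4mrupvcq77JeHiImLt4mGeHecuavNycqYmZh4rIeKl4h3isuYq5m5maqYeclnisypiJmbqauIqYiIiIrHR4mb26qpmZm7d5l2h3d6yXeId62YiId4uneJh4d3ecy4ipeNl3iHeKl3iIiqqZmaqs64jJd4iIqod3eIiau5iJnf2ZuHeKmqmYd3eJiIy3aK/7maiJm6mHiIh4mpdq2Ynf6HmHmquoZ4iYd5qGabmb/7eKd4ist2eJmGeaqZm5mv+Ymnd4i7dniqmIqZqquon9iKt3d4m4iaqYiamYiLqK+ni8iIiJqqqZmImal3jIe/ho24iJmZmYiJmZi4eKx33YedqHiIiHd4iJmYuYraiduHnKiIiIh3d3iamKqtyHnJd5qpiId4h3d3m5iHvMqKyXiYiIiHeId4hpyIiKqt3MqId4iImIiIiIaraJmYd63MuHd4iJmZmZmYq2ftyoeMqLmHiHeIiZiJuquq"/>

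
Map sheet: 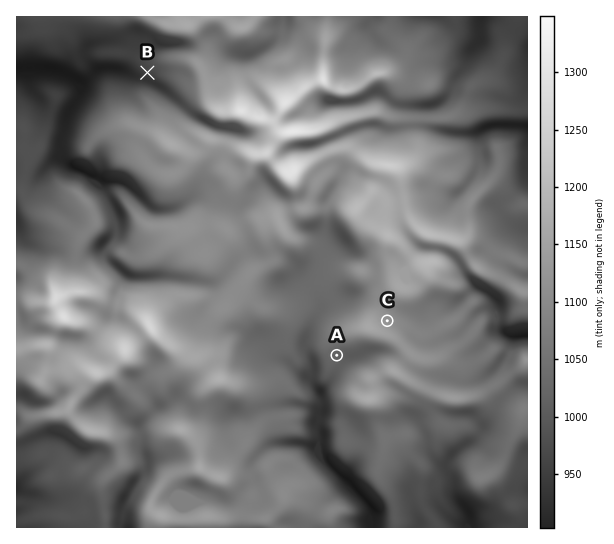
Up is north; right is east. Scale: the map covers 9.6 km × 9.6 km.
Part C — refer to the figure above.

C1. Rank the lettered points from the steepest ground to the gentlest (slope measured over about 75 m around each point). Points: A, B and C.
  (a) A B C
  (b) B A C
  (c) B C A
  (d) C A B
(b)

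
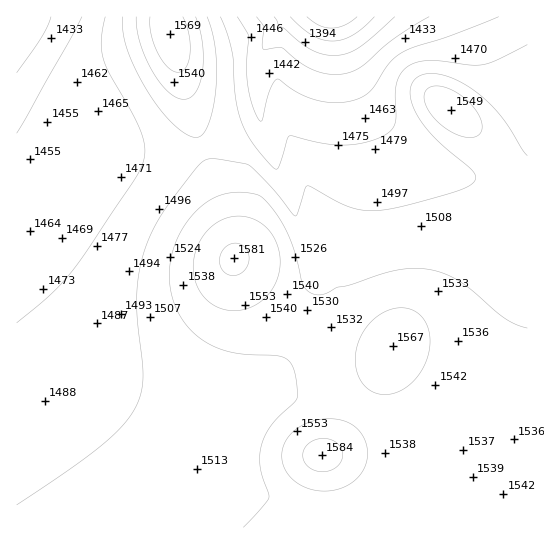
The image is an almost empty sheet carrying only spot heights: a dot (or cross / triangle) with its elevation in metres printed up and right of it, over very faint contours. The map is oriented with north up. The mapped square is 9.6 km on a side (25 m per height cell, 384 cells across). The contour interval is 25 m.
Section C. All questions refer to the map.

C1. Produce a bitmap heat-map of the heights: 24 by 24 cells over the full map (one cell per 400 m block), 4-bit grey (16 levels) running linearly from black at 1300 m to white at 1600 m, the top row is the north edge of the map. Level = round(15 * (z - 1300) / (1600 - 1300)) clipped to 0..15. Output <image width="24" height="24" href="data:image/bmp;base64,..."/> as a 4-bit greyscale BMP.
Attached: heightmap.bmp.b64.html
<image width="24" height="24" href="data:image/bmp;base64,Qk2WAQAAAAAAAHYAAAAoAAAAGAAAABgAAAABAAQAAAAAACABAAATCwAAEwsAABAAAAAAAAAAAAAAABEREQAiIiIAMzMzAERERABVVVUAZmZmAHd3dwCIiIgAmZmZAKqqqgC7u7sAzMzMAN3d3QDu7u4A////AKqqu7u7u7zMzMzMzKqqqru7u8zMzMzMzKqqqqu7u83tzMzMzKqqqqq7u97tzMzMzKqqqqq7u83dzMzMzJqqqqqru7zMzMzMzJmaqqq7u7vMzczMzJmZqqq7u7vM3dzMy5mZqqu7u7vM3dzMu5mZqqvMzMvMzdzMu5mZmrvN3My8zMzLu5mZmrzd3cu7vMy7u4mZmrze7cu7u7u7u4iZmqvN7cq7q7u7u4iJmavM3LqqqqqqqoiImZq7u6qqqqqqqoiIiZqqupqpmaqqqoiIiZqqqZmZmZqqqoiIiZqqmImImZq7uniIiau6mIiIiavLqniImby6h4d3eKu6mXeImr3Kh3ZmeJqZmWeIm83Kh2VFV3iIiWZ4m925hlQzRWd4iA=="/>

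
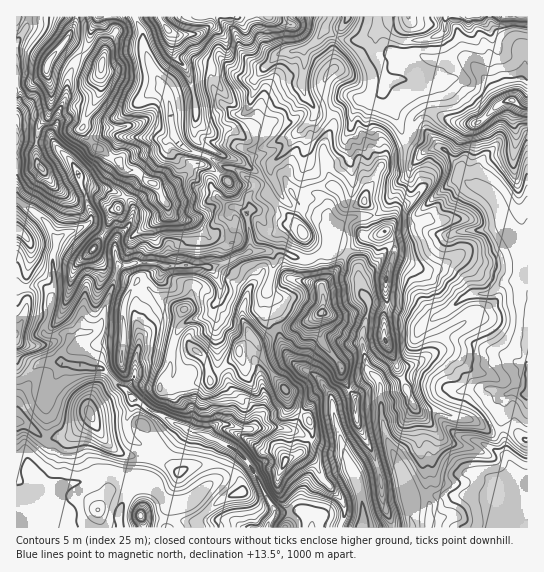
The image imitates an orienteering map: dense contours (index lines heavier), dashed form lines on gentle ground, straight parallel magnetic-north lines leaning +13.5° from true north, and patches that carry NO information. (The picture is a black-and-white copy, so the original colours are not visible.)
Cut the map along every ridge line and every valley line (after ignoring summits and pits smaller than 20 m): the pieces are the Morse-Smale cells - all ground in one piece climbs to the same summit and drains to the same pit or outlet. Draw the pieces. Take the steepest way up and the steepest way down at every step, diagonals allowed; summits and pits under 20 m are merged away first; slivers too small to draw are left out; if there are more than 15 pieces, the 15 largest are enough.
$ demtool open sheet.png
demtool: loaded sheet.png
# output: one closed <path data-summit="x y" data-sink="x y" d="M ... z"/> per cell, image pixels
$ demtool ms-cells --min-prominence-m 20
<path data-summit="102 63" data-sink="267 527" d="M135 16l-38 1-6 13-2 11-20 33-2 21-10 20 0 8-5 8 0 8 23 27 7 21 28 2 21 13 2 5-2 16-14 14-2 6 1 15 3 7 10 0 5-2 21 0 11 4 49 0 32-14 4-4 0-15-4-16 2-8-1-13 8-12-18-14-15-4-16-11-16-4-12-9-7-14-4-34-17-29-8-24 0-9z"/><path data-summit="90 413" data-sink="267 527" d="M61 361l-20 2-16 14-9 4 0 92 15-1 2 2 2 31 22-18 22-4 24-11 8 0 22 11 14 0 6 2 18 20-3 8-1 15 100-1 8-13 0-4-24-44-14-15-32-16-14-3-40-20-18-13-30-30-26-2z"/><path data-summit="285 389" data-sink="267 527" d="M267 251l-18 1-34 15-46-2-5 2-5 8-8 1-7 6-7 12-2 11 0 10 5 24-5 24 0 14-8 10 0 4 6 8 18 13 40 20 15 4 9-11 12-1 18 5 25-2 13 1 12 3 16 8 1-9-4-12-19-15-2-12-20-25-11-24 13-5 6-6-6-10 2-15-4-12 6-25 0-12z"/><path data-summit="102 63" data-sink="513 527" d="M373 375l-24 15 7 9-1 10 4 18 18 38 4 16 2 22 10 25 135-1-1-134-4 2-12-3-8 3-10-6-39 2-40-14-9 2-24 9-4-10z"/><path data-summit="386 341" data-sink="513 527" d="M525 280l-18 1-18 12-19 2-48 32-21-14-14-5-2 1-2 10-4-4-10-3-6 18 0 17 5 23 9 8 4 10 24-9 9-2 40 14 39-2 10 6 8-3 15 3 2-2 0-111z"/><path data-summit="513 101" data-sink="521 17" d="M527 16l-80 0-2 2 0 11-3 4-12 6-19 2-14-1-18-9-3 4-1 19 10 25-2 16 4 10 10 13 6 17 4 5 2-2 6-19 10-7 6 0 27 11 17 1 24-20 10-4 4 0 10 8 4 0z"/><path data-summit="167 29" data-sink="521 17" d="M329 16l-118 0-2 10-10 7-26 0 0 20 12 14 8 23 3 31 14 11 11-3 12 0 6 3 10-5 7-9 11-29 8-9 8-3 20 1 2-17-1-11 9-6 11-13 5-12z"/><path data-summit="167 29" data-sink="267 527" d="M210 16l-73 0-1 5 7 12 0 9 8 24 17 29 4 34 7 14 12 9 16 4 16 11 15 4 19 14 9-4 5-4 0-12 16-16 8-14 20-20 0-6-11-15-3-9 2-6-20-2-8 3-8 9-12 32-10 8-6 3-6-3-23 3-7-4-7-7 0-15-5-25-6-14-12-14 0-18-2-2 4 2 24-2 10-7z"/><path data-summit="386 279" data-sink="513 527" d="M502 225l-21 6-26 1-4 3-30-2-10 6-16 4-2 2 0 12-8 22 2 28 35 20 48-32 19-2 18-12 20 0 1-22z"/><path data-summit="513 101" data-sink="513 527" d="M513 100l-14 4-24 20-17-1-27-11-6 0-10 7-7 22 13 10 17-4 7 2 15 18 0 8 11 10 14 6 10 10 9 28 15 16 8 14 1-150-7-2z"/><path data-summit="303 234" data-sink="267 527" d="M301 129l-14 20-16 16 0 12-5 4-8 3-10 13 1 13-2 8 4 16-1 18 32-1 12 6 17 2 15-7 5-5 2-16 5-6 13-8 20-1 2-2-1-5-7-8-12 6-4 0-6-5-3-9-9-11-4-15-13 0-5-5-4-9 0-15z"/><path data-summit="385 231" data-sink="513 527" d="M438 147l-17 7-9 11-3 10-12 10-13 24-9 6 2 11 17 18 27-11 30 2 12-4 26-2 14-4-8-24-10-10-18-8-7-8 0-8-3-4-12-14z"/><path data-summit="102 63" data-sink="521 17" d="M377 16l-47 0-10 21-16 13 1 11-2 18 21 3 1 19 8 18 0 7-9 17 0 12 3 12 14-2 8-6 0-10-4-6 0-6 6-8 1-15 9-14 17-4 6-9 1-8-10-25 1-19 3-4z"/><path data-summit="47 66" data-sink="267 527" d="M97 16l-68 1-4 13-9 12 0 44 4 5 0 7-4 9 1 32 22 4 14-1-1-11 5-8 0-8 10-20 2-21 20-33 2-11z"/><path data-summit="322 313" data-sink="267 527" d="M331 244l-5 8-15 7-17-2-12-6-14 0 5 6 0 12-6 25 4 12-2 15 6 8 22-2 14-7 11-8 17 4 22-5 7 0 1-8-8-12-2-20-4-9-9-9z"/>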